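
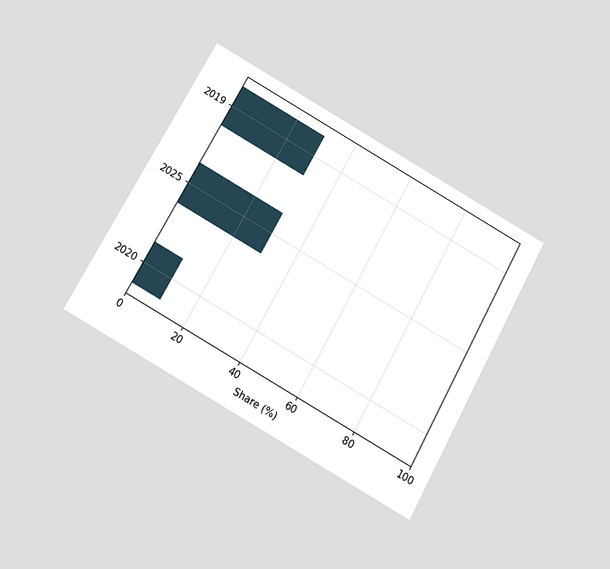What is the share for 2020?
10%

The chart is tilted about 29° clockwise and viewed at a slight angle. Reading along the chart's x-axis, the 2020 bar reaches 10%.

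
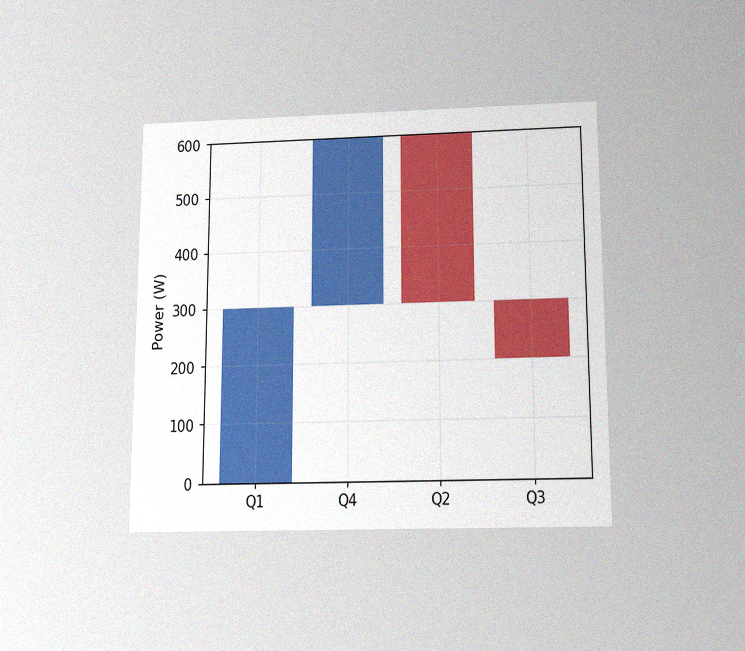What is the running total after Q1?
300W

The chart is viewed slightly from below, with some photo noise. After Q1 the running total reaches 300W.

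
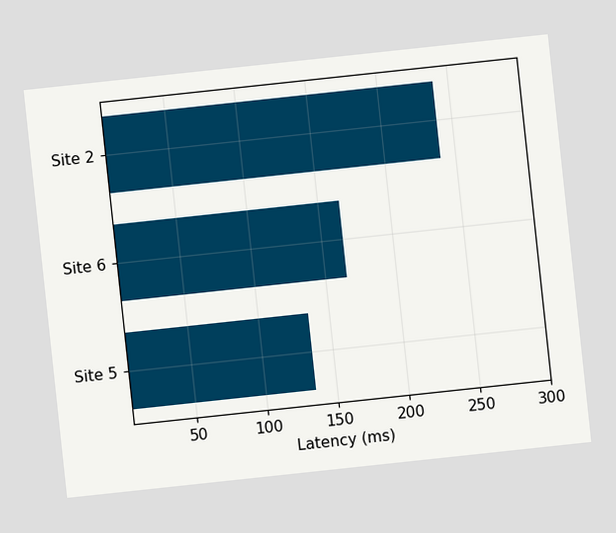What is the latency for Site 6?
The chart is tilted about 6° counter-clockwise. Reading along the chart's x-axis, the Site 6 bar reaches 165ms.

165ms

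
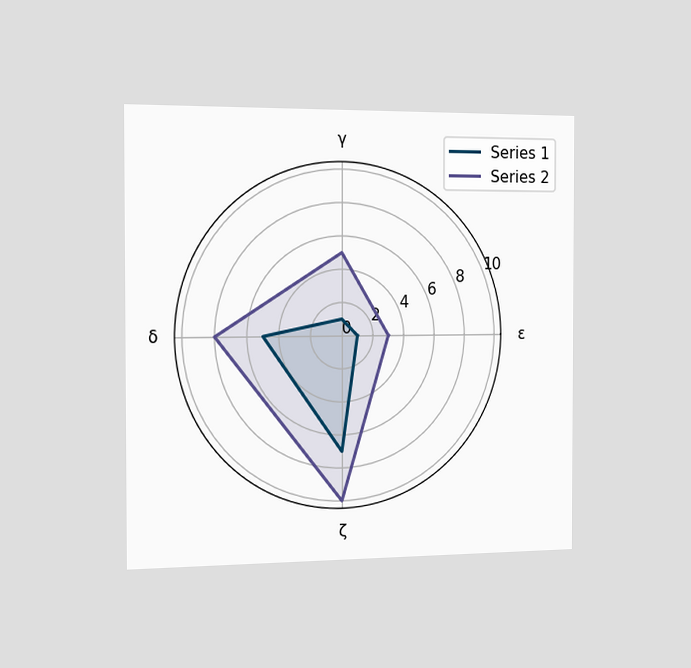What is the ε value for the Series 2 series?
3

The chart is viewed slightly from the left. On the ε axis, Series 2 reaches 3.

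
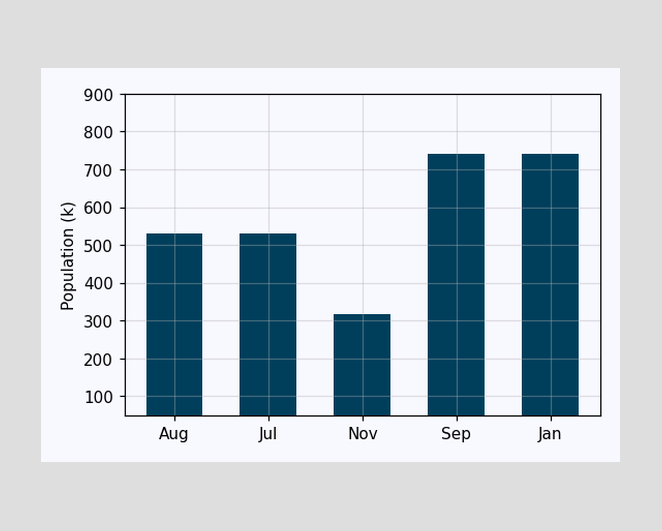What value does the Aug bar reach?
530k

Reading along the chart's y-axis, the Aug bar reaches 530k.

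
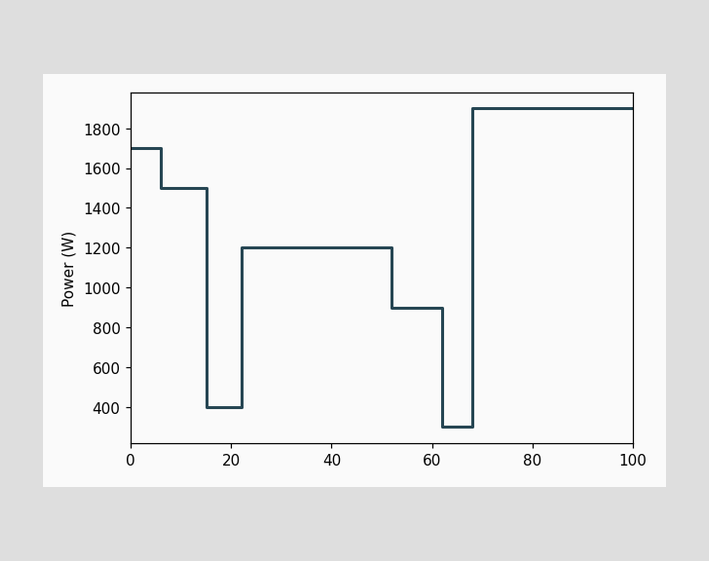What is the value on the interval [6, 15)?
1500W

On [6, 15) the step sits at 1500W.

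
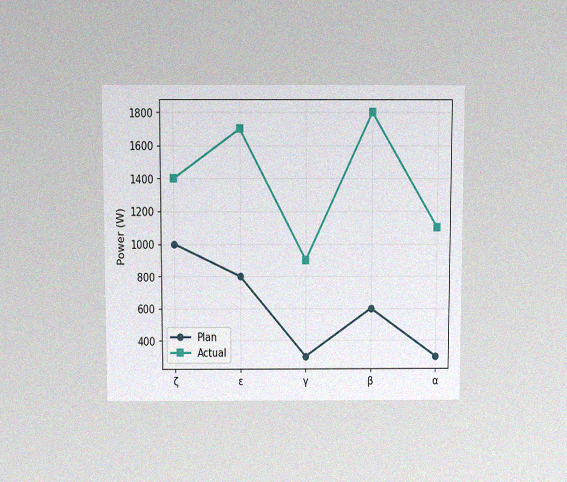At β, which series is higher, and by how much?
Actual, by 1200W

The chart is viewed slightly from above, with some photo noise. At β, Actual sits above the other line by 1200W.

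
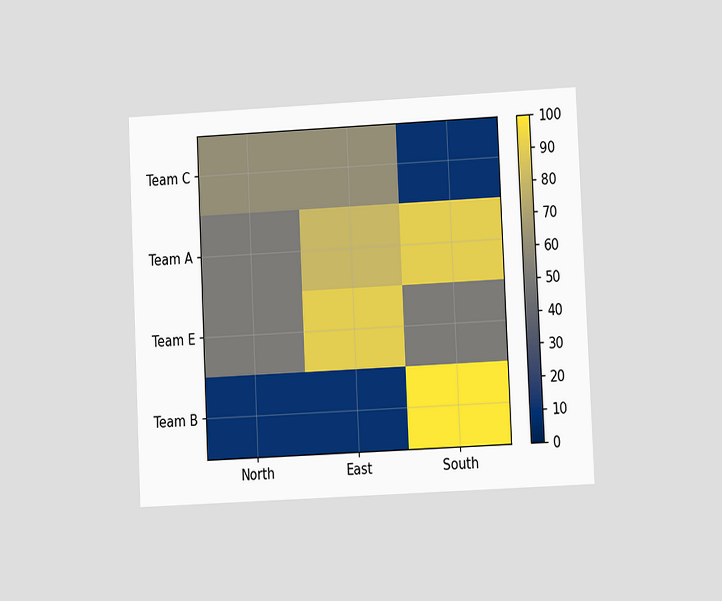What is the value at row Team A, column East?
The chart is tilted about 3° counter-clockwise and viewed at a slight angle. Matching cell (Team A, East) against the colorbar gives 80.

80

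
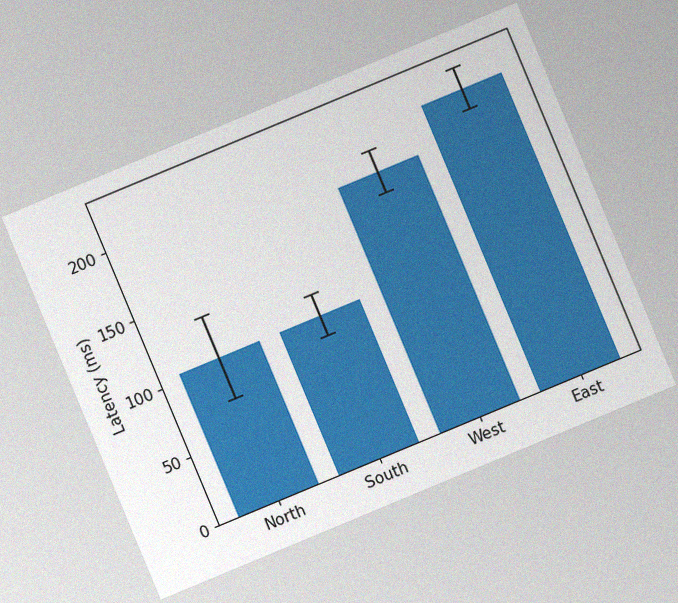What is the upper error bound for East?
The chart is tilted about 23° counter-clockwise, with some photo noise. The East bar's upper whisker reaches 225ms.

225ms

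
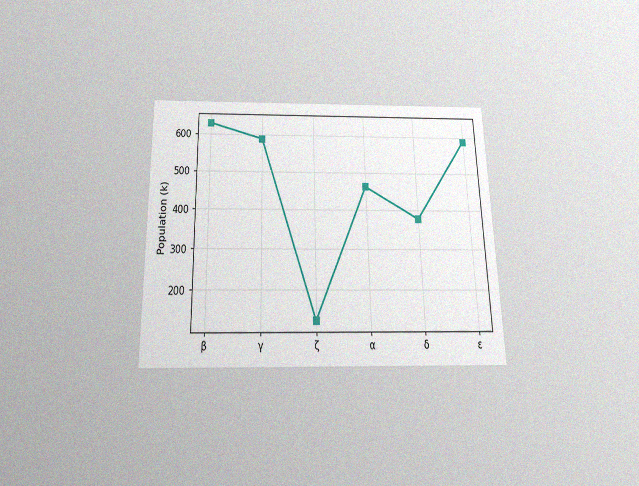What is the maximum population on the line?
630k

The chart is viewed slightly from below, with some photo noise. The highest point is at β, and reading across to the y-axis gives 630k.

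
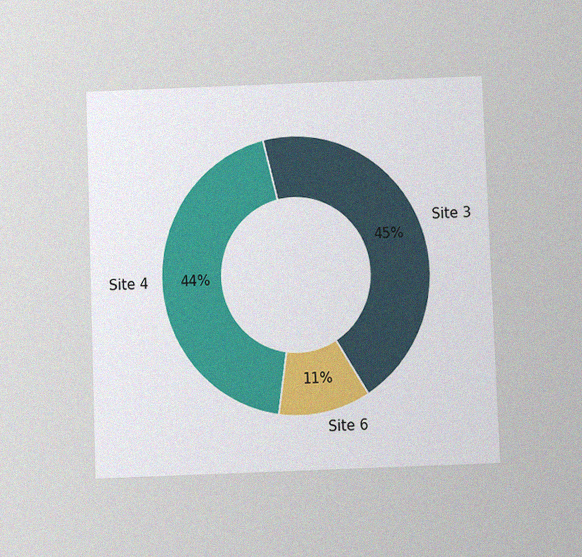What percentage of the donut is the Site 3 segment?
The chart is tilted about 2° counter-clockwise and viewed slightly from below, with some photo noise. The Site 3 segment takes up 45% of the ring.

45%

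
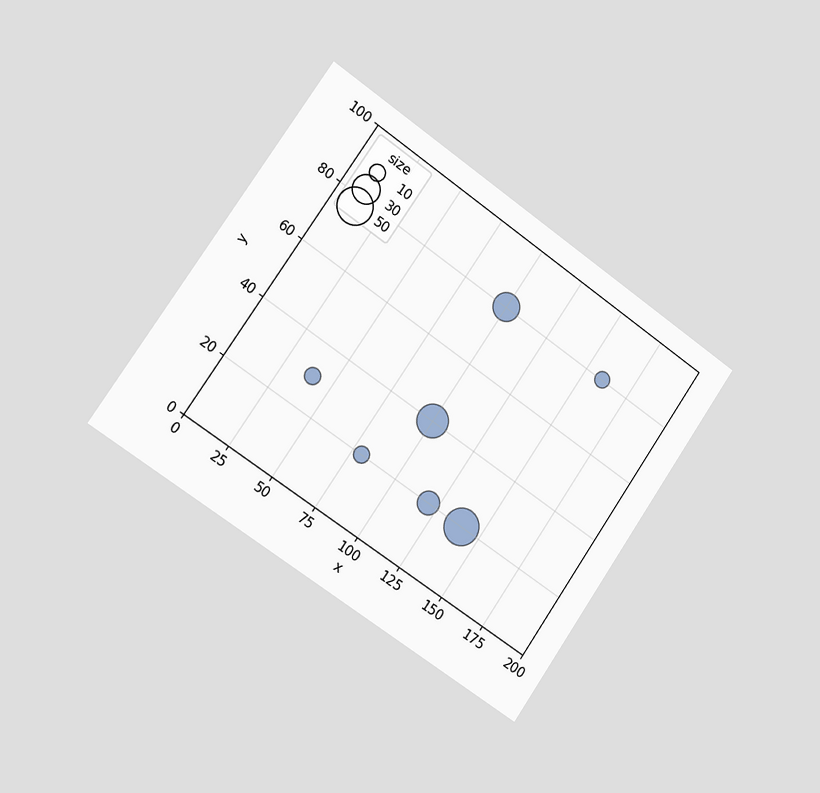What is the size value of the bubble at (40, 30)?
10

The chart is tilted about 35° clockwise and viewed slightly from the left. Matching the bubble at (40, 30) against the size legend gives 10.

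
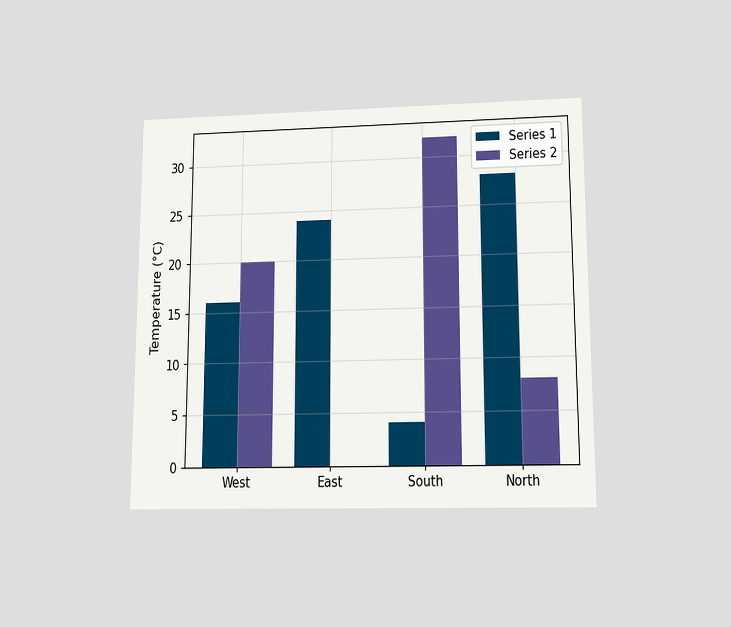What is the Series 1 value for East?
24°C

The chart is viewed slightly from below. The Series 1 bar at East reaches 24°C on the y-axis.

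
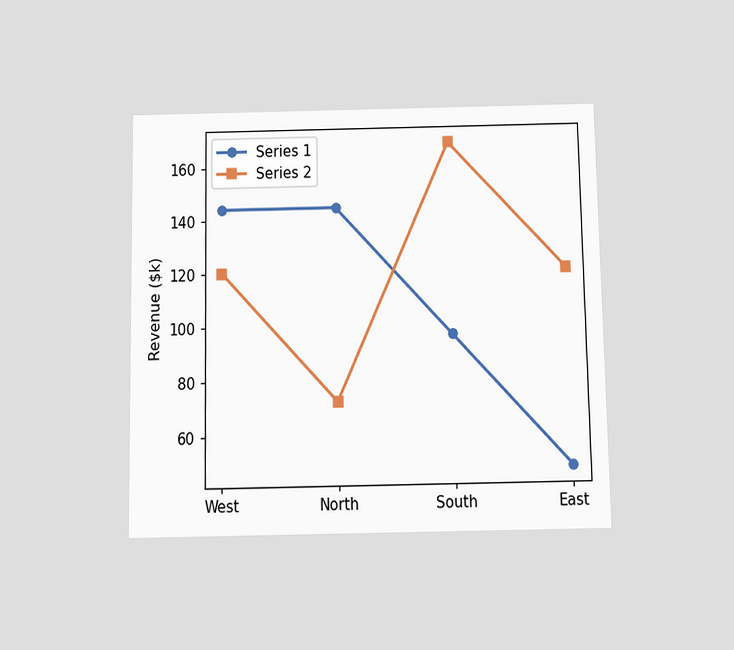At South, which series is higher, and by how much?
The chart is viewed slightly from below. At South, Series 2 sits above the other line by $72k.

Series 2, by $72k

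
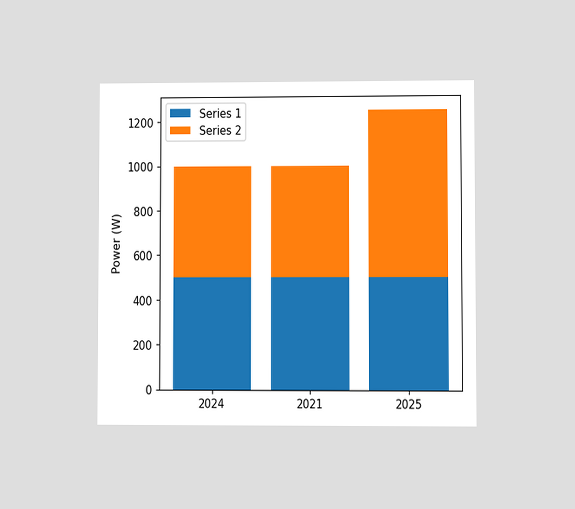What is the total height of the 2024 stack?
The chart is viewed at a slight angle. The 2024 stack's top reaches 1000W on the y-axis.

1000W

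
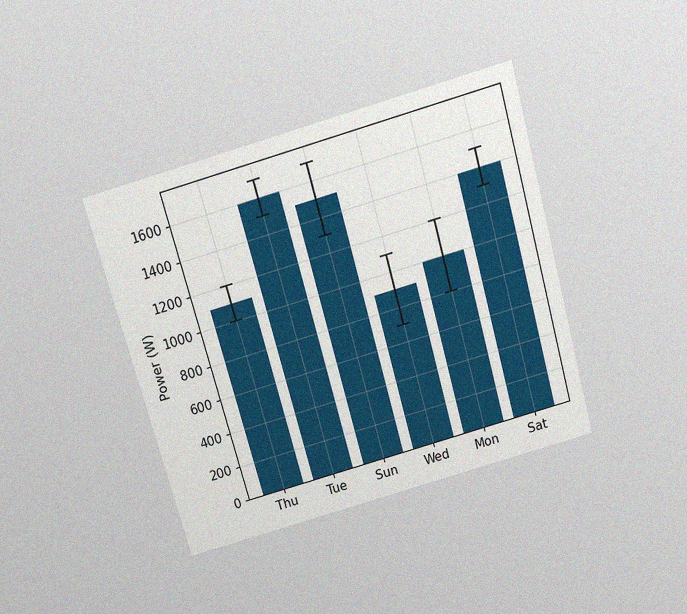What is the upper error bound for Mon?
1200W

The chart is tilted about 16° counter-clockwise and viewed slightly from above, with some photo noise. The Mon bar's upper whisker reaches 1200W.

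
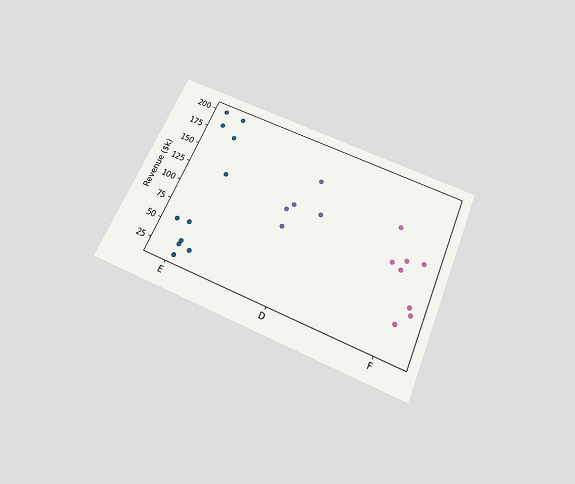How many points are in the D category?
5

The chart is tilted about 24° clockwise and viewed slightly from below. Counting the markers in the D column gives 5.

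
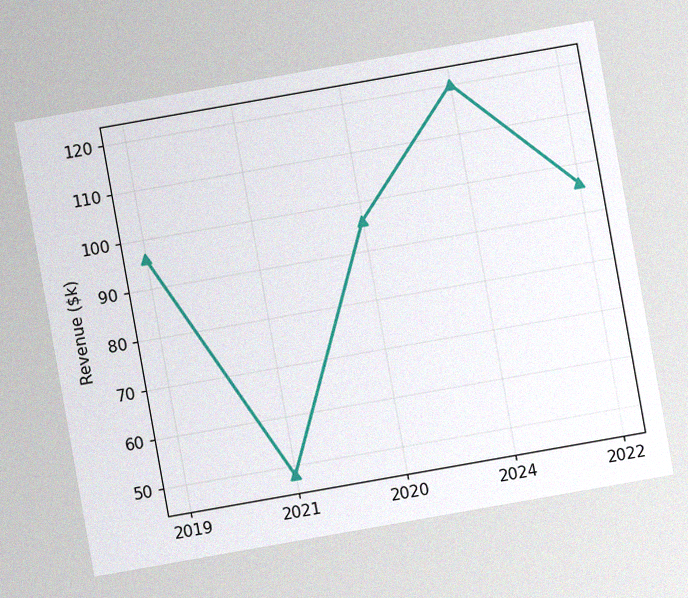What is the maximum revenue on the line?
The chart is tilted about 10° counter-clockwise, with some photo noise. The highest point is at 2024, and reading across to the y-axis gives $120k.

$120k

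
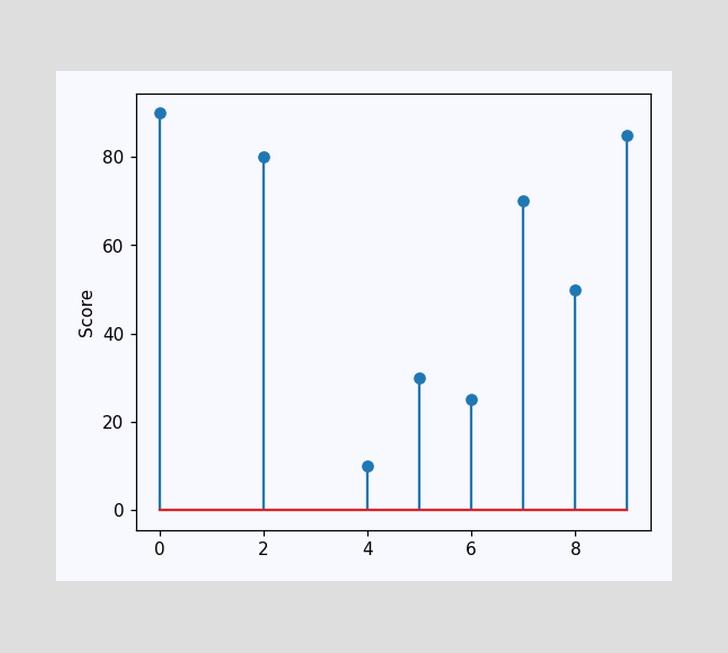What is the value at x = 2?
The stem at x=2 reaches 80.

80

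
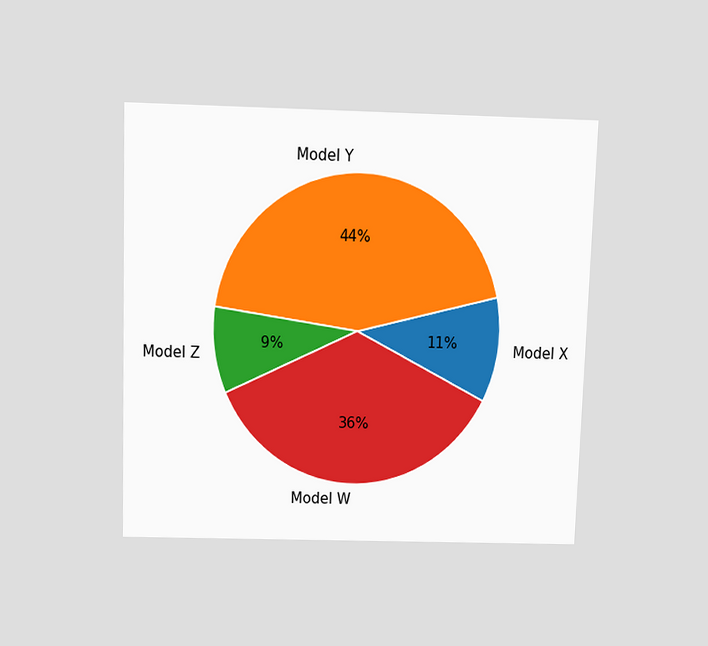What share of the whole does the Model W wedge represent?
36%

The chart is viewed slightly from above. The Model W slice takes up 36% of the pie.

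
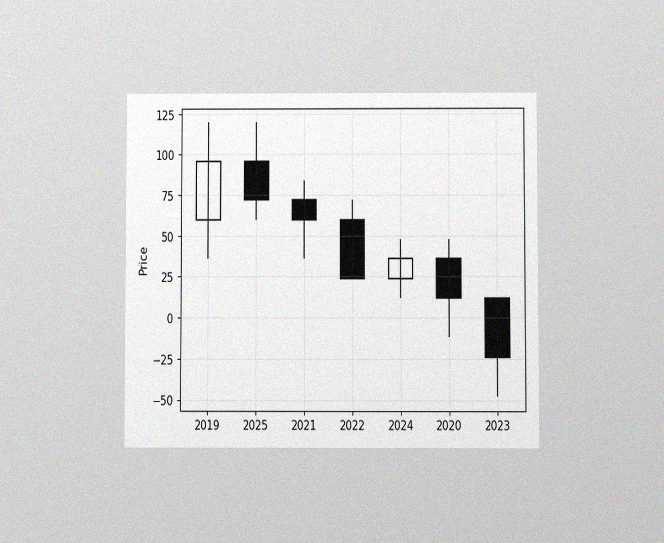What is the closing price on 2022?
The chart is viewed at a slight angle, with some photo noise. The 2022 candle closes at 24.

24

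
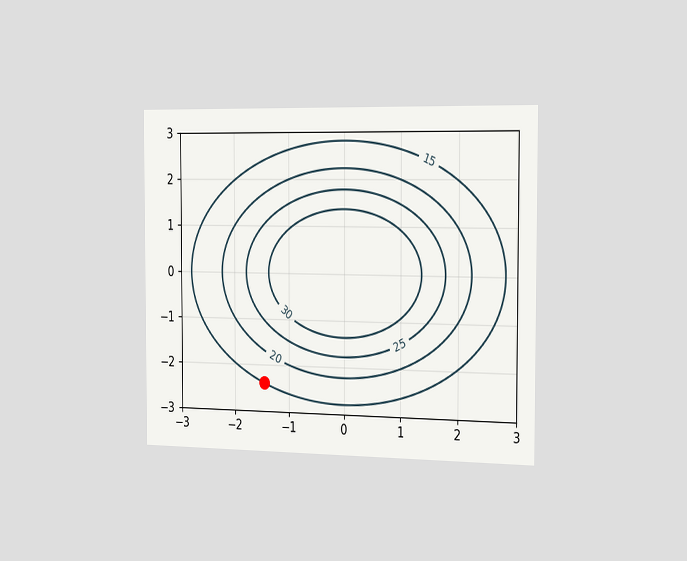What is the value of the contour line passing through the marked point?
15

The chart is viewed slightly from the right. The marked point sits on the contour labelled 15.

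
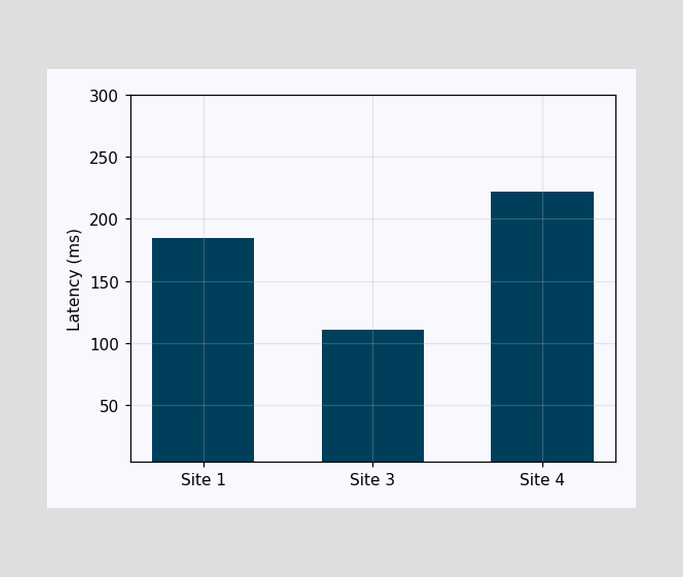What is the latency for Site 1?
185ms

Reading along the chart's y-axis, the Site 1 bar reaches 185ms.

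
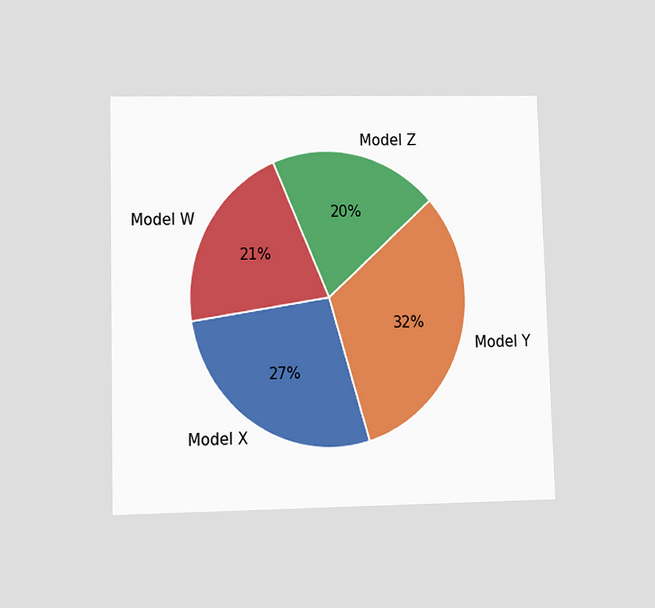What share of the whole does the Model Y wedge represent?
The chart is viewed at a slight angle. The Model Y slice takes up 32% of the pie.

32%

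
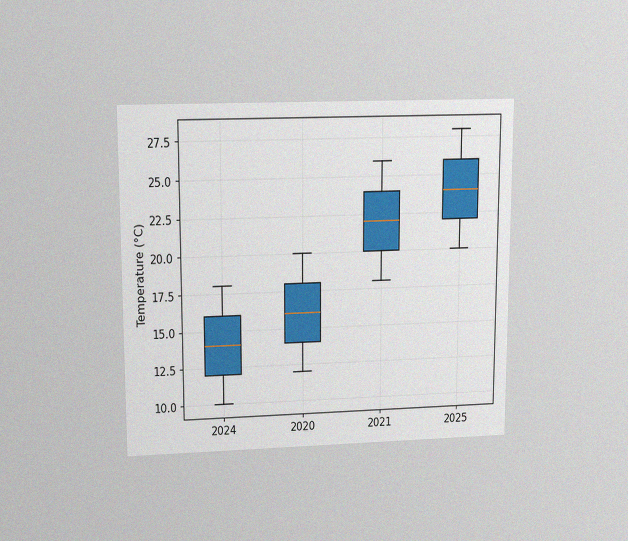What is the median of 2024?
14°C

The chart is viewed slightly from above, with some photo noise. The median line in the 2024 box sits at 14°C.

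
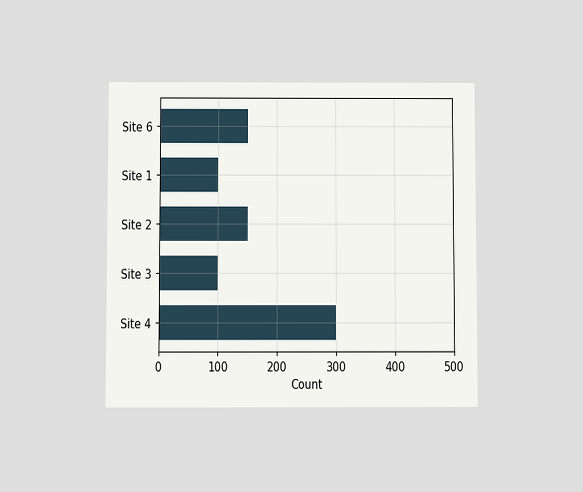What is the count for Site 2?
150

The chart is viewed at a slight angle. Reading along the chart's x-axis, the Site 2 bar reaches 150.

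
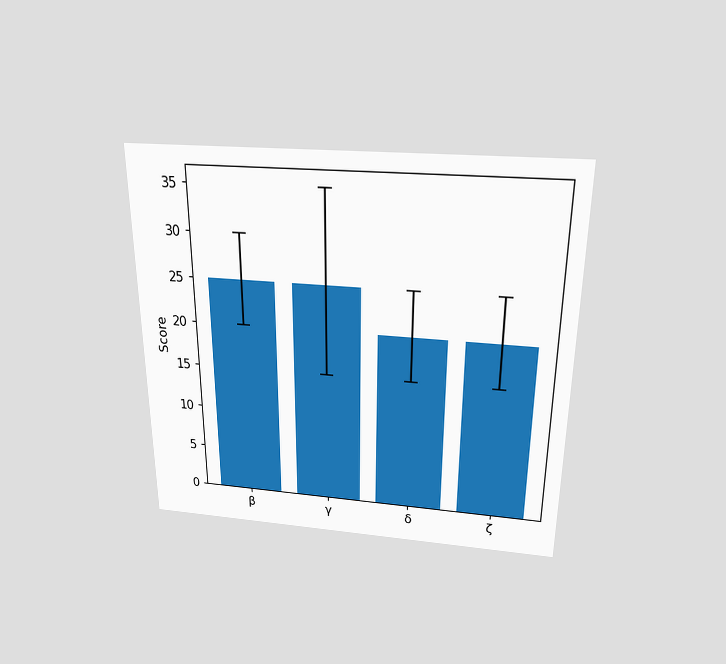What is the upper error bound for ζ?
25

The chart is viewed slightly from above. The ζ bar's upper whisker reaches 25.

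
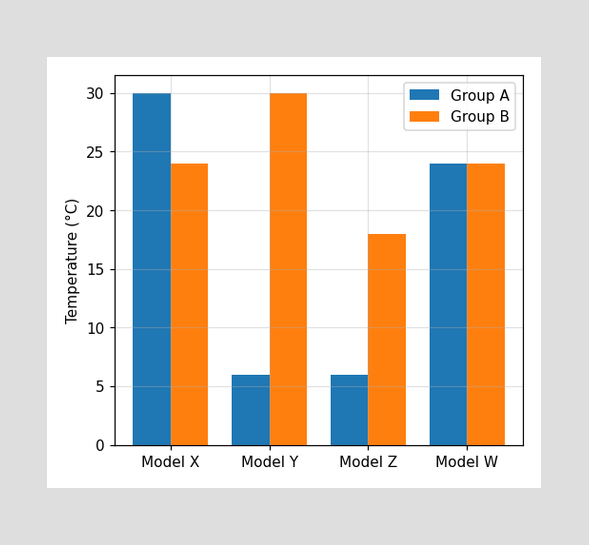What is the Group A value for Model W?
The Group A bar at Model W reaches 24°C on the y-axis.

24°C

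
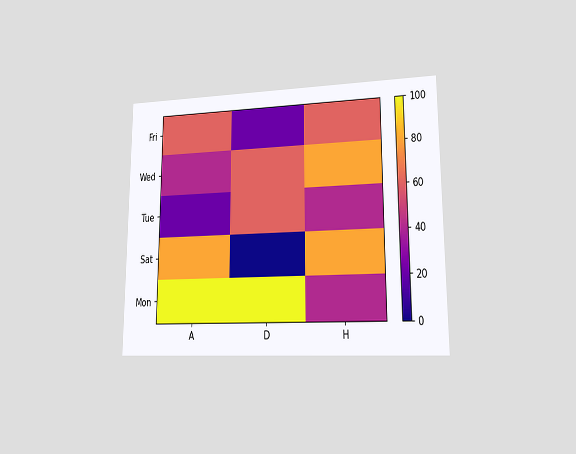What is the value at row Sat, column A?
80

The chart is viewed at a slight angle. Matching cell (Sat, A) against the colorbar gives 80.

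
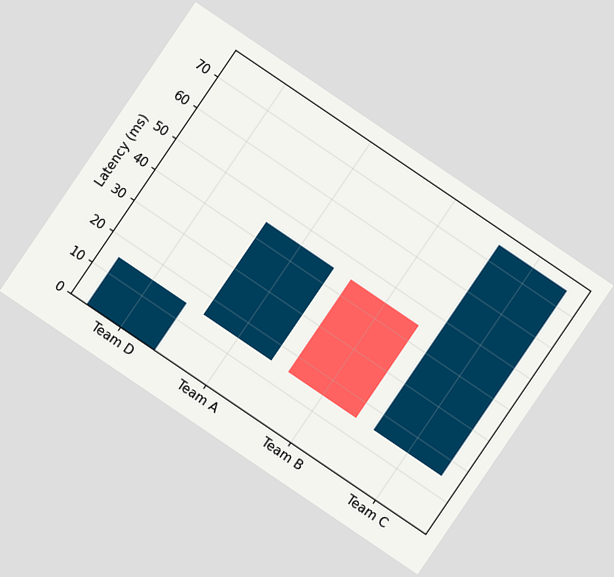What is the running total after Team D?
The chart is tilted about 34° clockwise. After Team D the running total reaches 15ms.

15ms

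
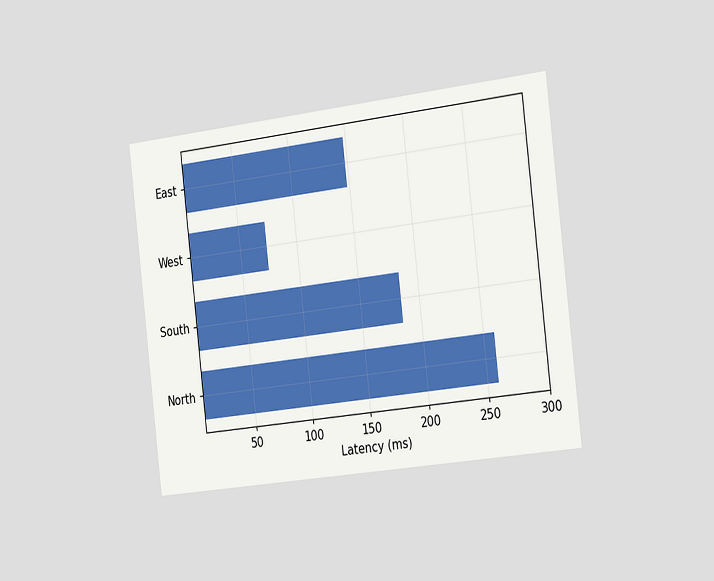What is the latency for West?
74ms

The chart is tilted about 7° counter-clockwise and viewed slightly from the right. Reading along the chart's x-axis, the West bar reaches 74ms.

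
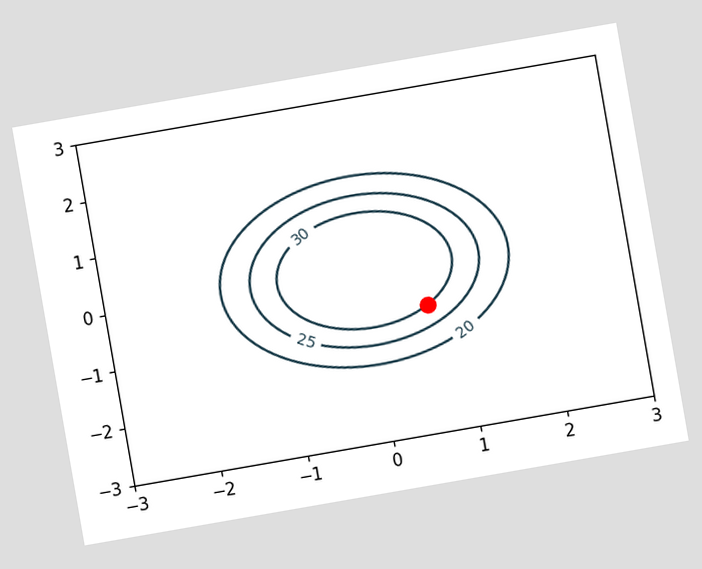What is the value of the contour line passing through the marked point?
The chart is tilted about 10° counter-clockwise. The marked point sits on the contour labelled 30.

30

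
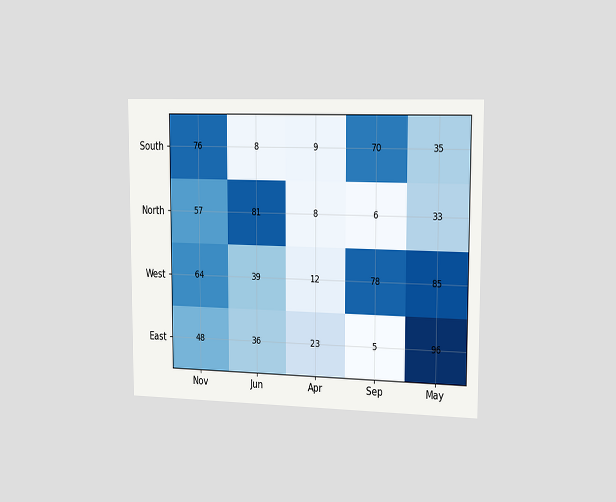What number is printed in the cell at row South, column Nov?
76

The chart is viewed slightly from the right. The (South, Nov) cell reads 76.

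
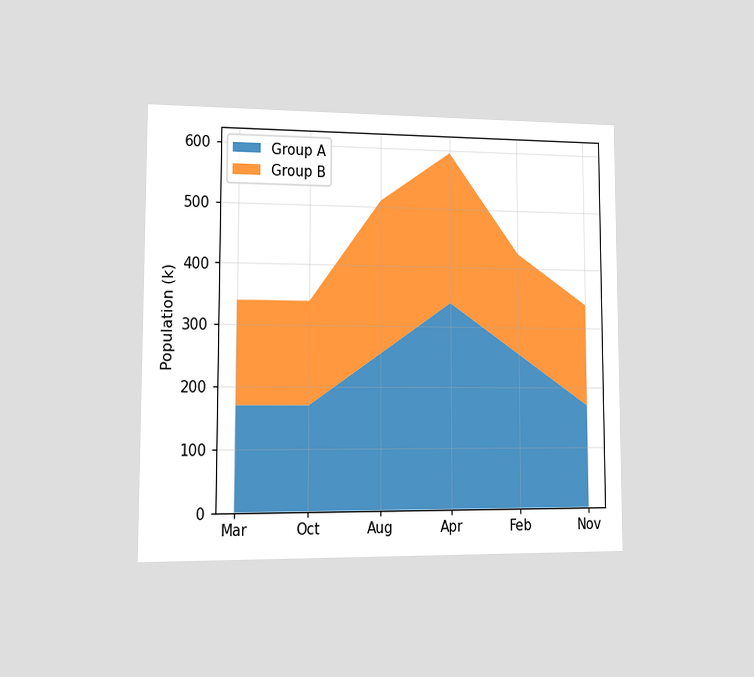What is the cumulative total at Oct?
340k

The chart is viewed at a slight angle. The stacked total at Oct reaches 340k.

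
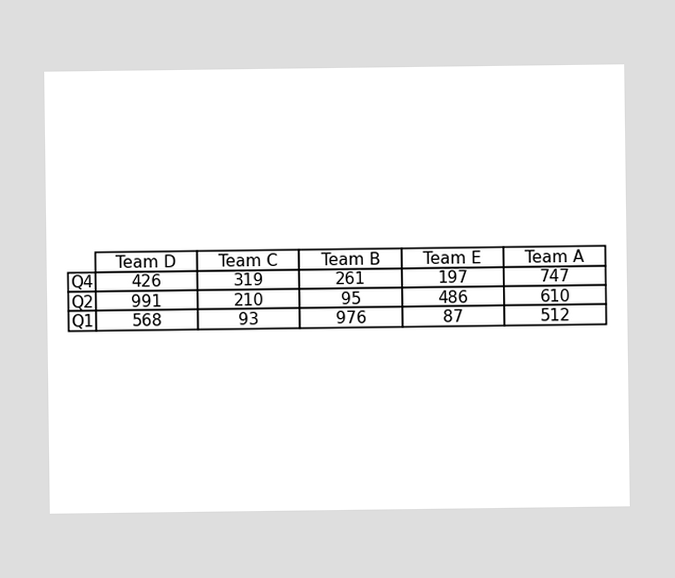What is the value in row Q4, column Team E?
197

The (Q4, Team E) cell reads 197.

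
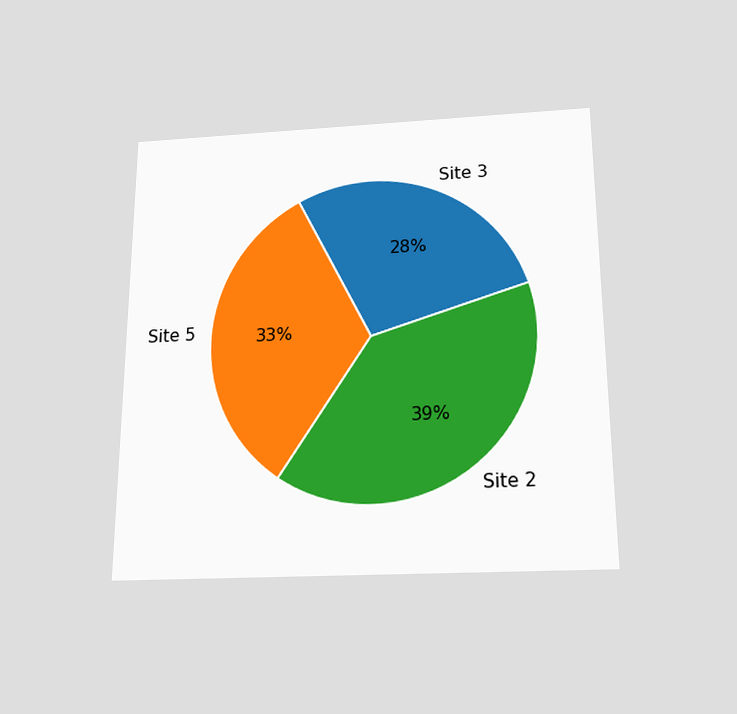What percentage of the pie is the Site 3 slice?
The chart is viewed slightly from below. The Site 3 slice takes up 28% of the pie.

28%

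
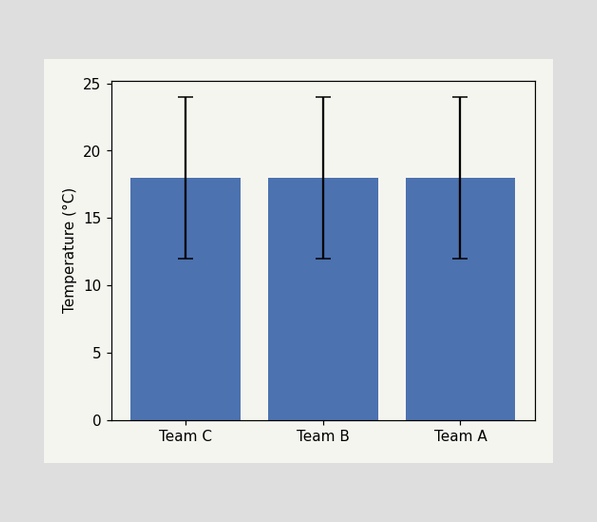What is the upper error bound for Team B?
24°C

The Team B bar's upper whisker reaches 24°C.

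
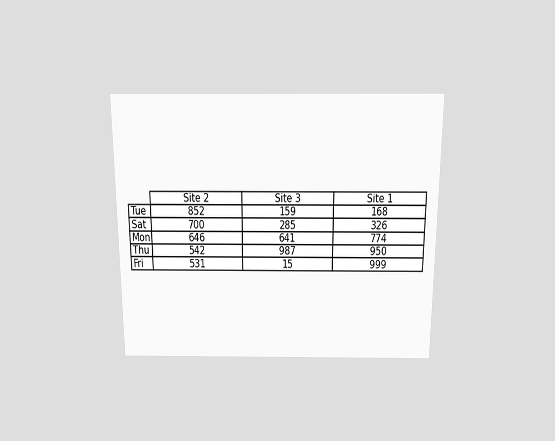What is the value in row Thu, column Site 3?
The chart is viewed slightly from above. The (Thu, Site 3) cell reads 987.

987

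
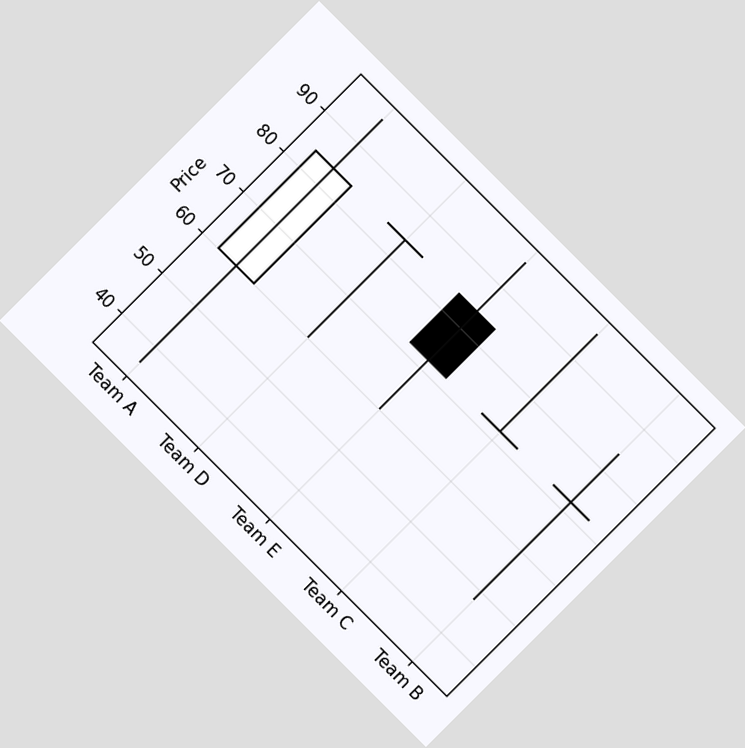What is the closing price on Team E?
The chart is tilted about 45° clockwise. The Team E candle closes at 72.

72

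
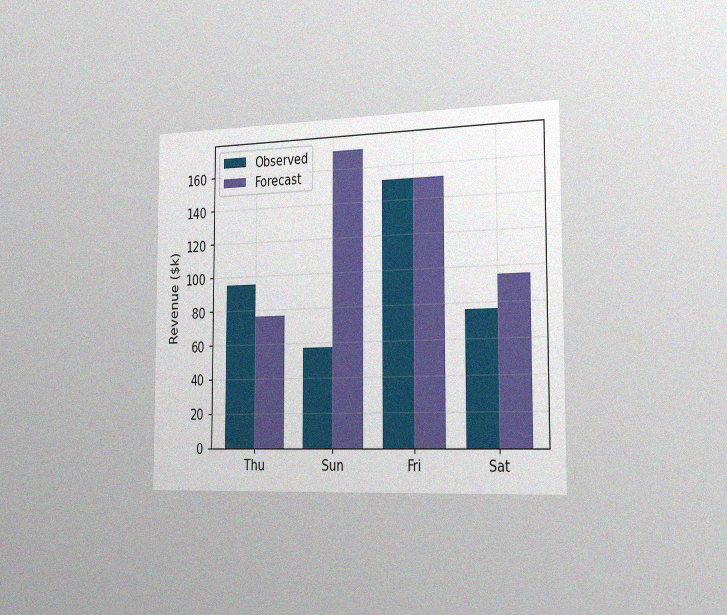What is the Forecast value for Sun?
The chart is viewed slightly from the right, with some photo noise. The Forecast bar at Sun reaches $171k on the y-axis.

$171k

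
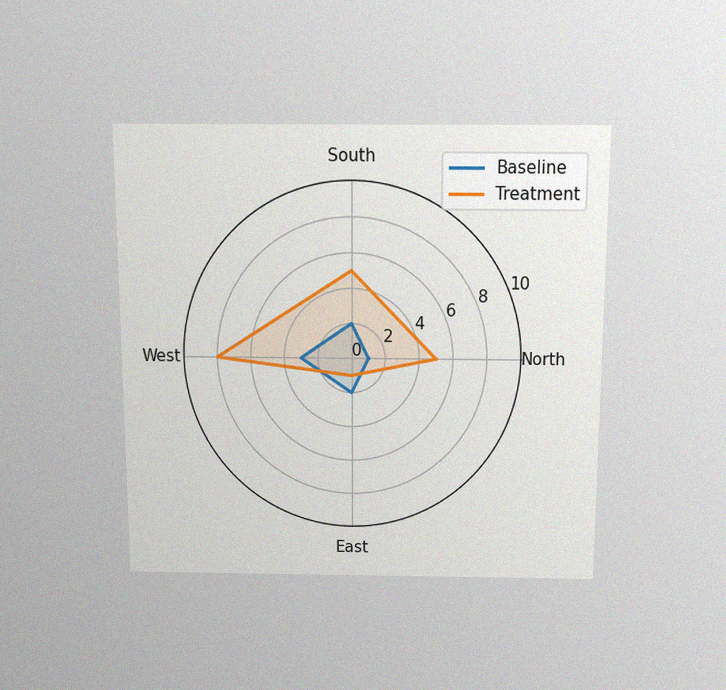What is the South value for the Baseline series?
2

The chart is viewed slightly from above, with some photo noise. On the South axis, Baseline reaches 2.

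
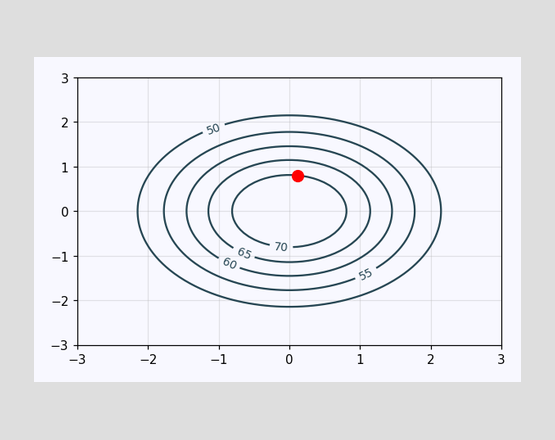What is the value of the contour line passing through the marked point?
The marked point sits on the contour labelled 70.

70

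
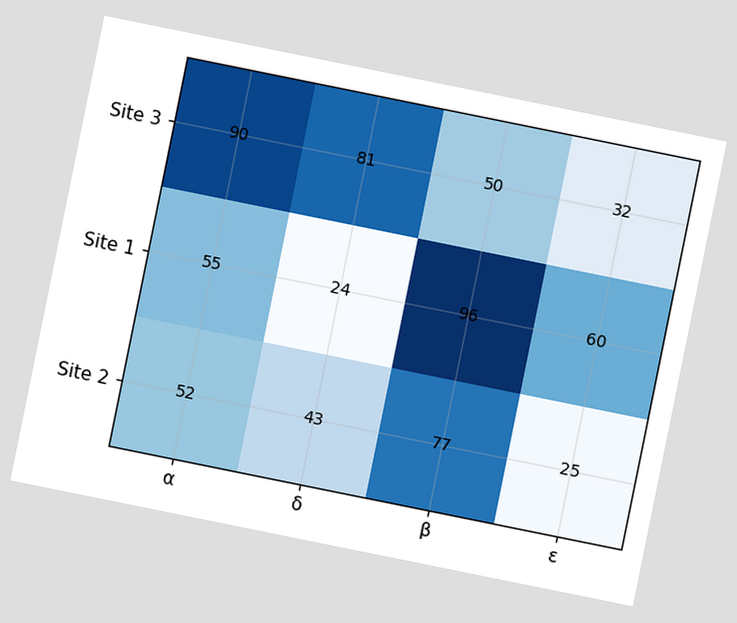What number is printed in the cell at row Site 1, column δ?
The chart is tilted about 11° clockwise. The (Site 1, δ) cell reads 24.

24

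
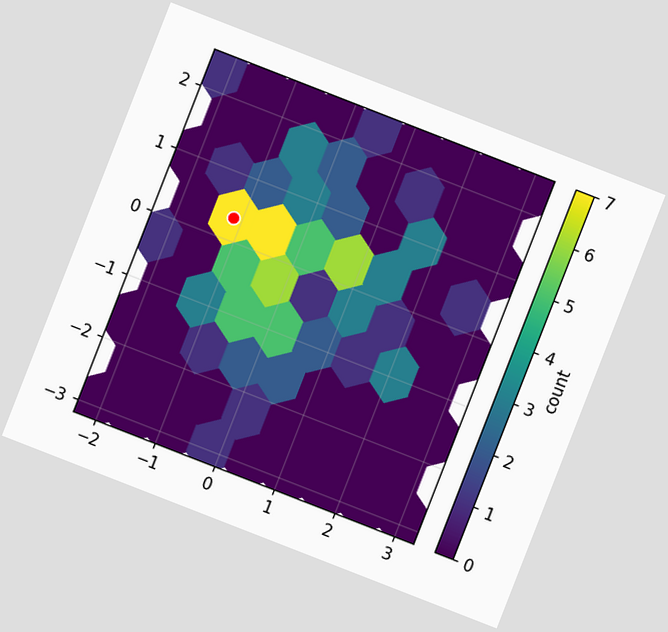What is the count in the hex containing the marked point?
7

The chart is tilted about 21° clockwise. The marked hex reads 7 on the colorbar.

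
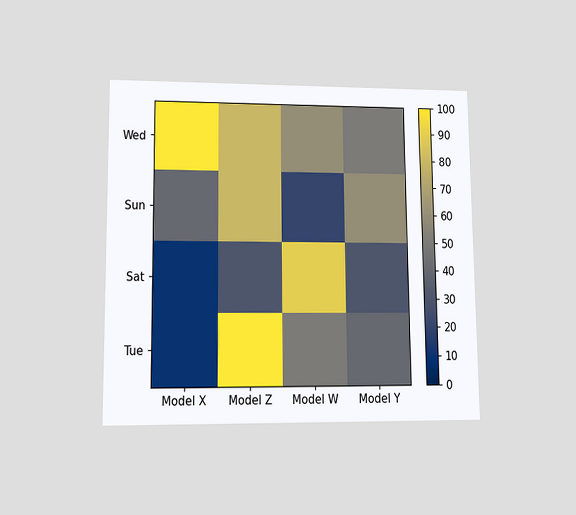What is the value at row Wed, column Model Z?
The chart is viewed at a slight angle. Matching cell (Wed, Model Z) against the colorbar gives 80.

80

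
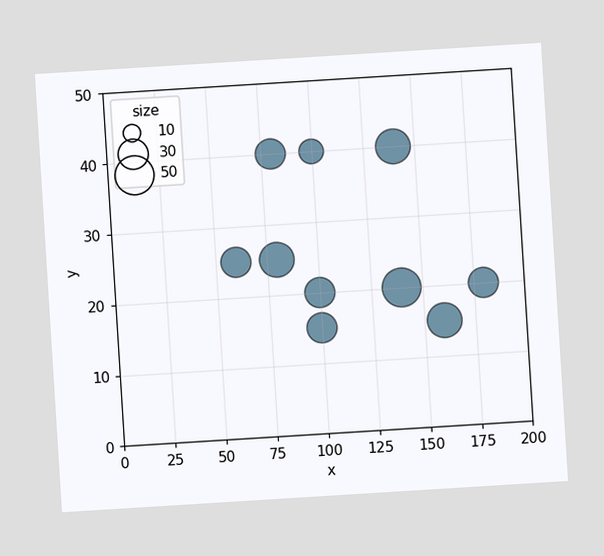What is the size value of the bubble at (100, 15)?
The chart is tilted about 4° counter-clockwise. Matching the bubble at (100, 15) against the size legend gives 30.

30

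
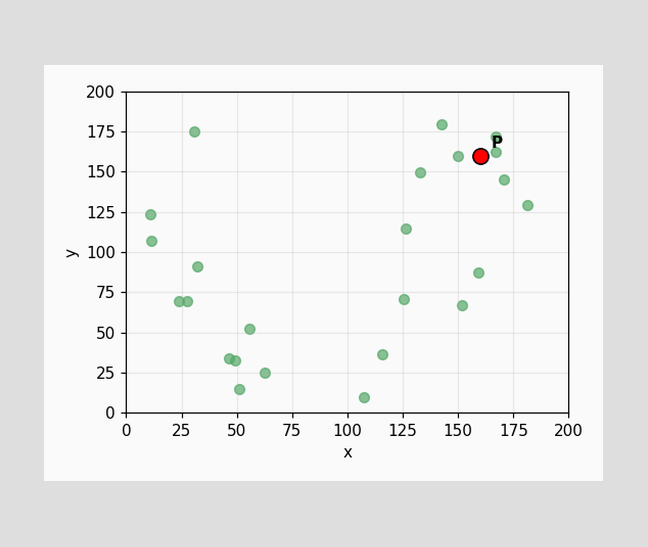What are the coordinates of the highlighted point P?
(160, 160)

Following the gridlines from P to each axis, P sits at (160, 160).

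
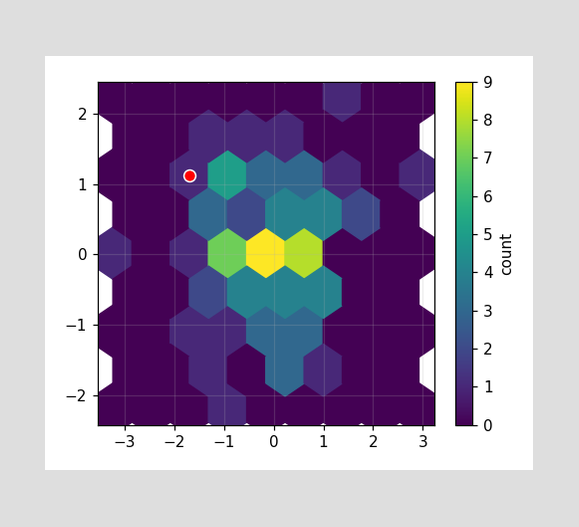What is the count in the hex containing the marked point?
The marked hex reads 1 on the colorbar.

1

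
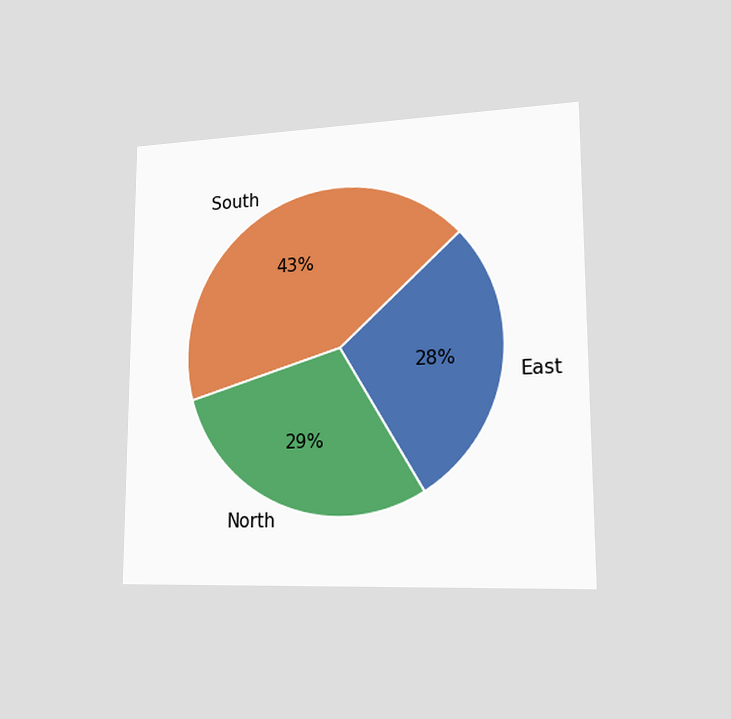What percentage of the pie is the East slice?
The chart is viewed slightly from the right. The East slice takes up 28% of the pie.

28%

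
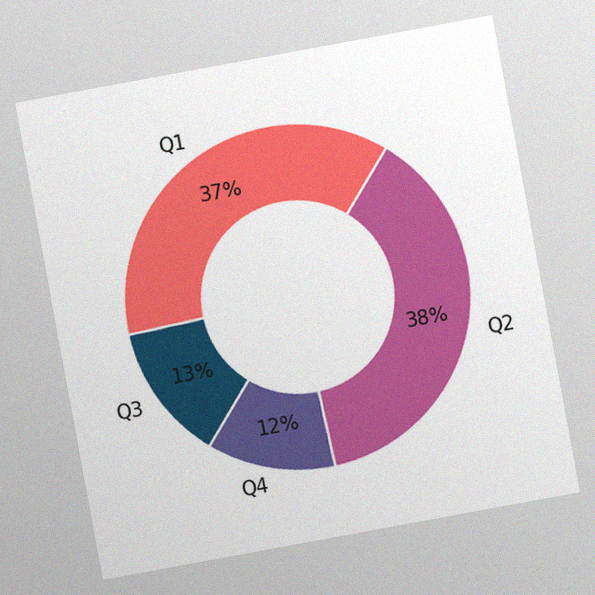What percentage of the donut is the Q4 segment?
The chart is tilted about 10° counter-clockwise, with some photo noise. The Q4 segment takes up 12% of the ring.

12%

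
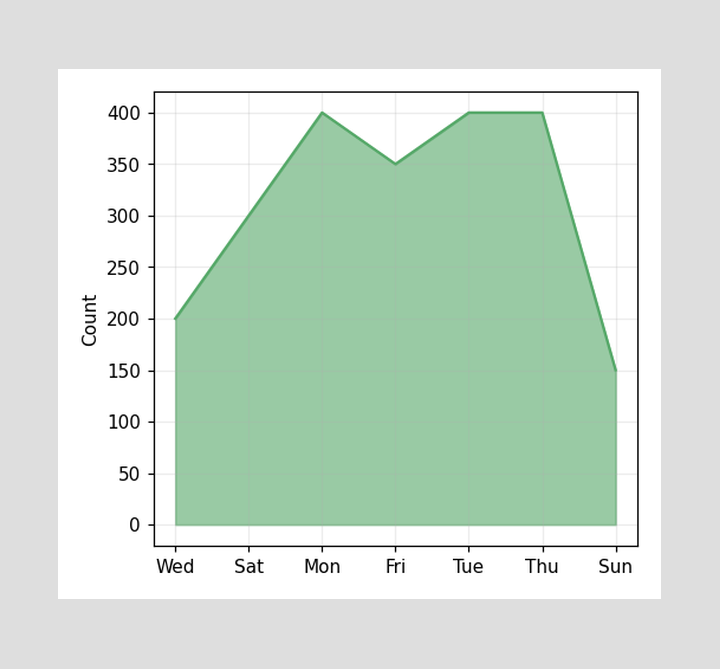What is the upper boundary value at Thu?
At Thu the upper boundary is at 400.

400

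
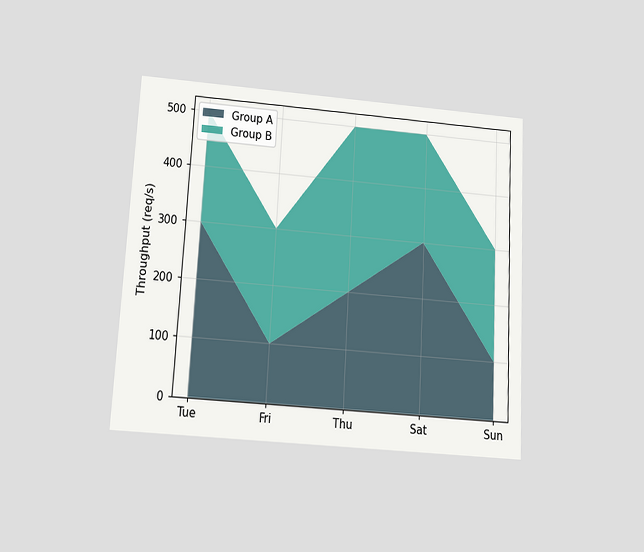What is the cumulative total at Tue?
500req/s

The chart is tilted about 3° clockwise and viewed slightly from below. The stacked total at Tue reaches 500req/s.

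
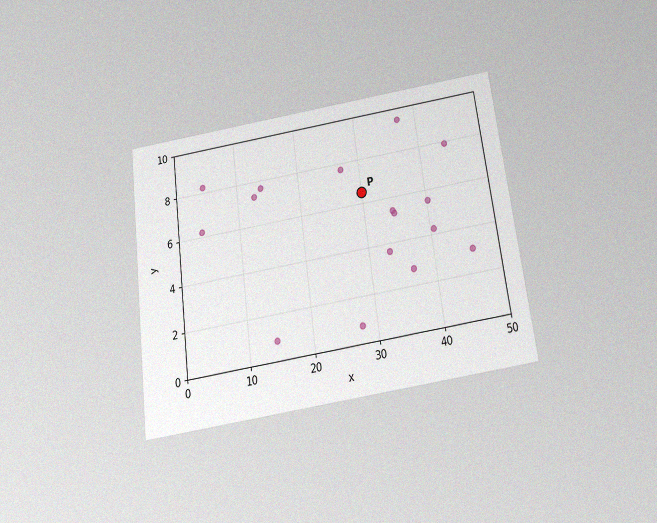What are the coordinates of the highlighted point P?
The chart is tilted about 7° counter-clockwise and viewed slightly from below, with some photo noise. Following the gridlines from P to each axis, P sits at (30, 6.5).

(30, 6.5)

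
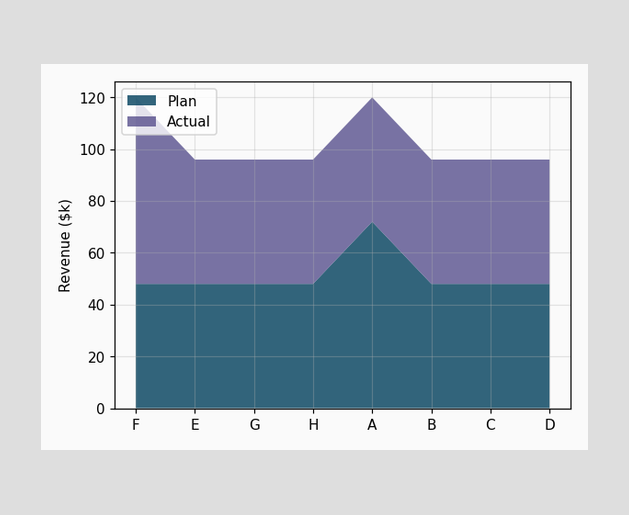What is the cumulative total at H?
$96k

The stacked total at H reaches $96k.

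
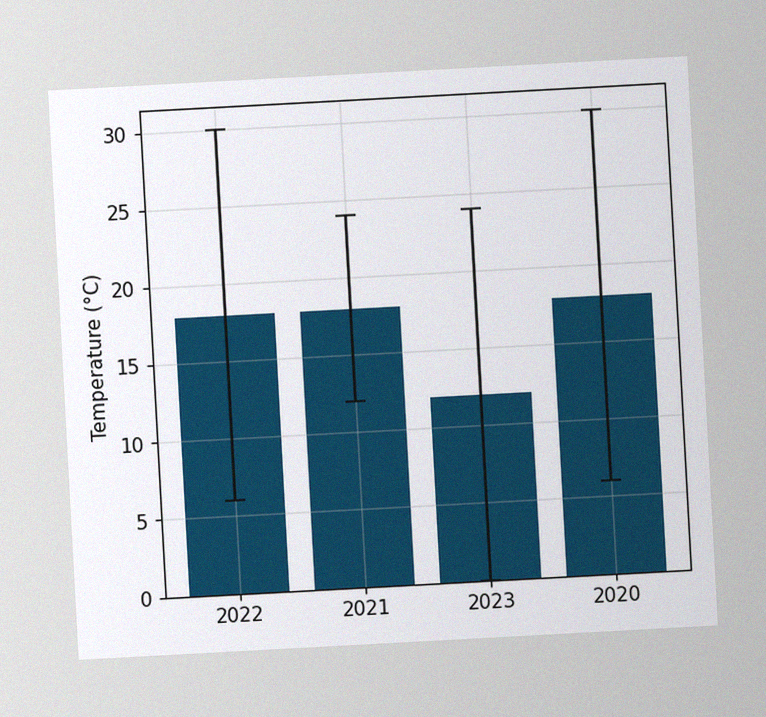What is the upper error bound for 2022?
30°C

The chart is tilted about 3° counter-clockwise, with some photo noise. The 2022 bar's upper whisker reaches 30°C.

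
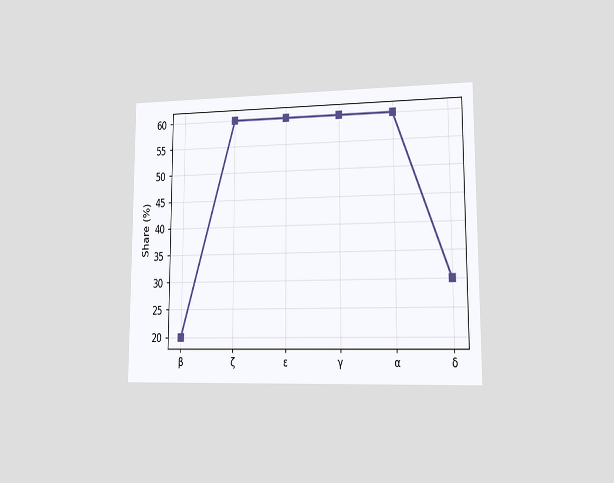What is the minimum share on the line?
The chart is viewed at a slight angle. The lowest point is at β, and reading across to the y-axis gives 20%.

20%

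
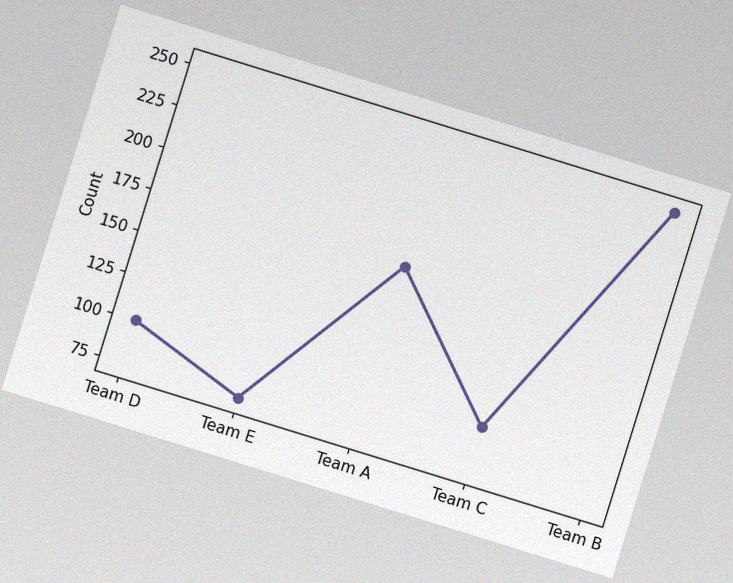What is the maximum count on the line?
250

The chart is tilted about 17° clockwise, with some photo noise. The highest point is at Team B, and reading across to the y-axis gives 250.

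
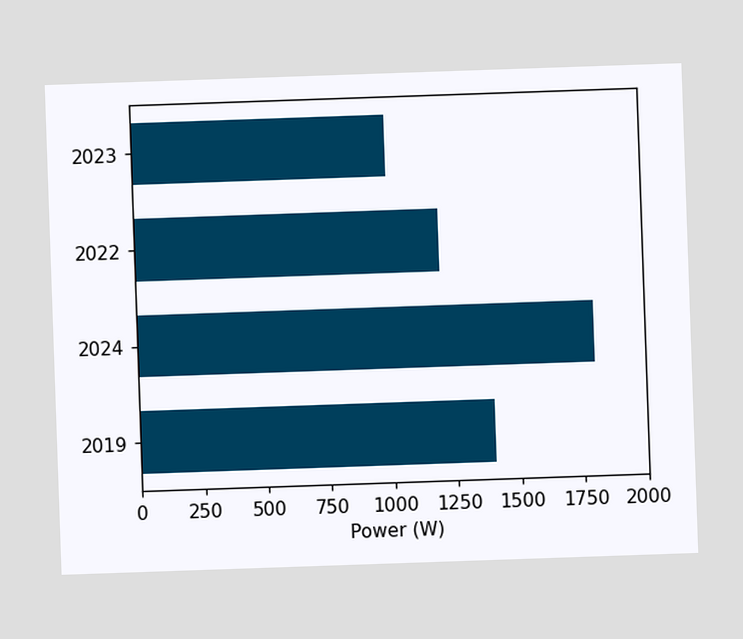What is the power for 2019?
1400W

Reading along the chart's x-axis, the 2019 bar reaches 1400W.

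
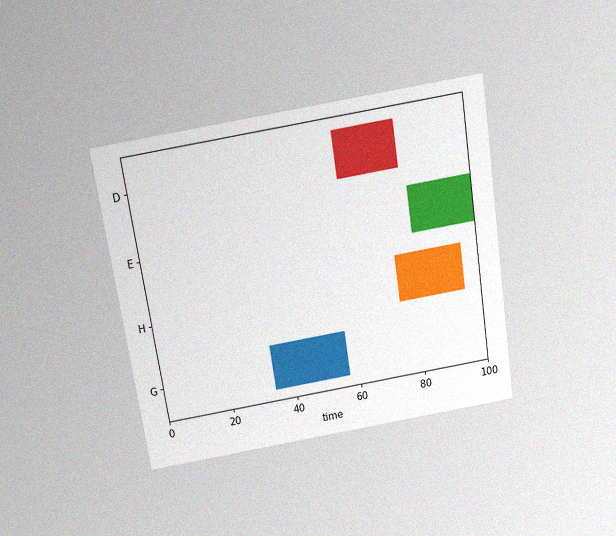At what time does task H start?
The chart is tilted about 9° counter-clockwise and viewed slightly from above, with some photo noise. The H bar begins at t=75.

75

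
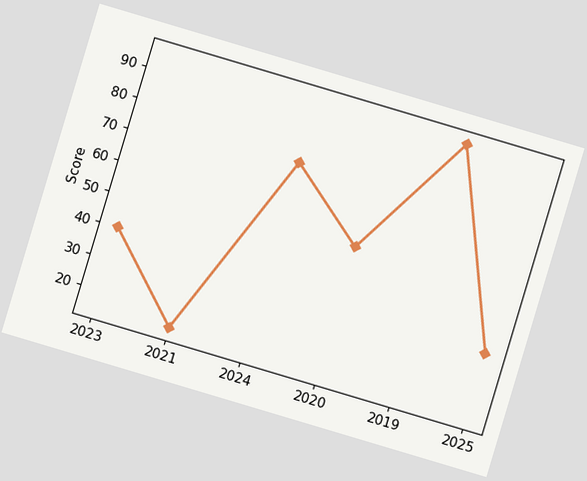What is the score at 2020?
The chart is tilted about 17° clockwise. At 2020, the line is at 55.

55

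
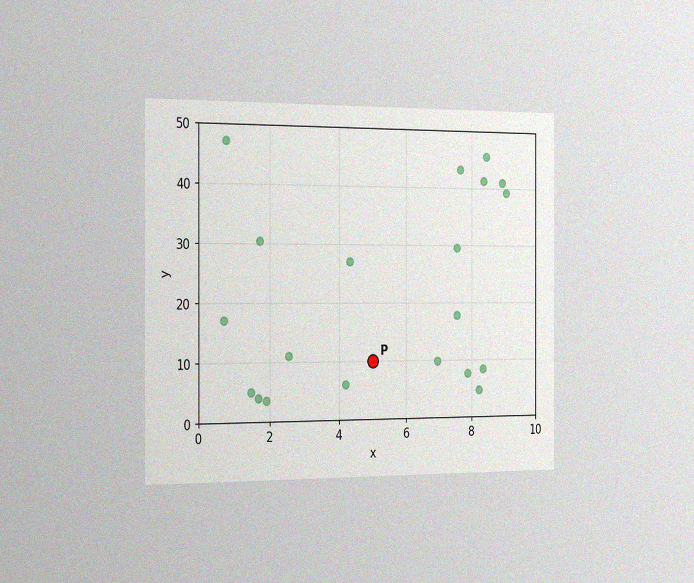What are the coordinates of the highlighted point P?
(5, 10)

The chart is viewed slightly from the left, with some photo noise. Following the gridlines from P to each axis, P sits at (5, 10).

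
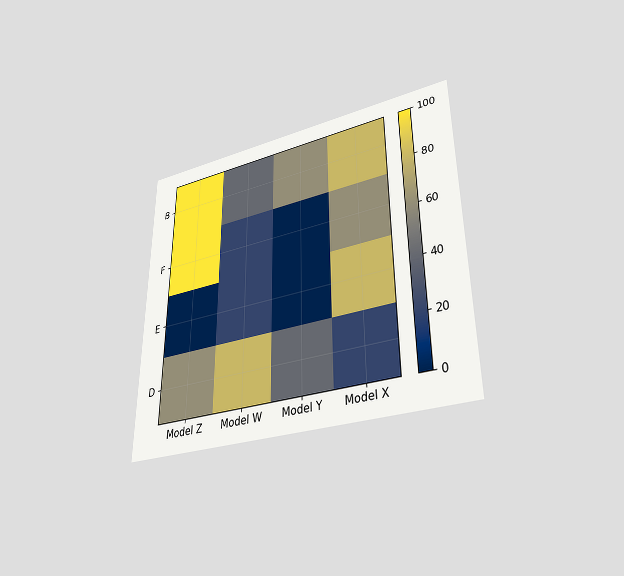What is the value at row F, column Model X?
The chart is viewed slightly from below. Matching cell (F, Model X) against the colorbar gives 60.

60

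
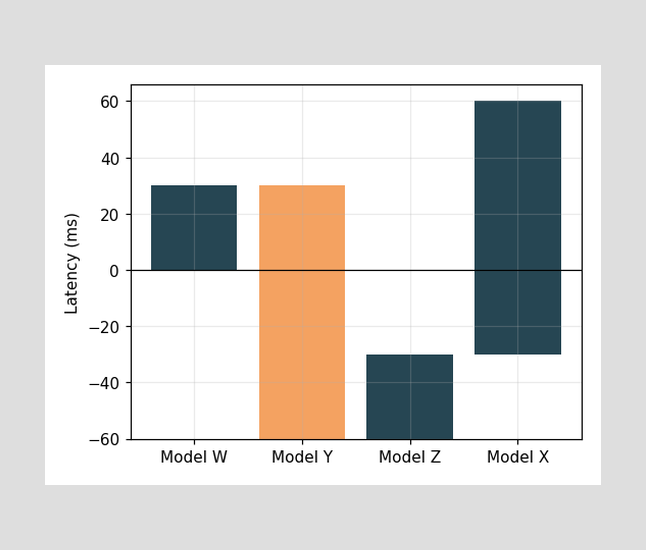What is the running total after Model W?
30ms

After Model W the running total reaches 30ms.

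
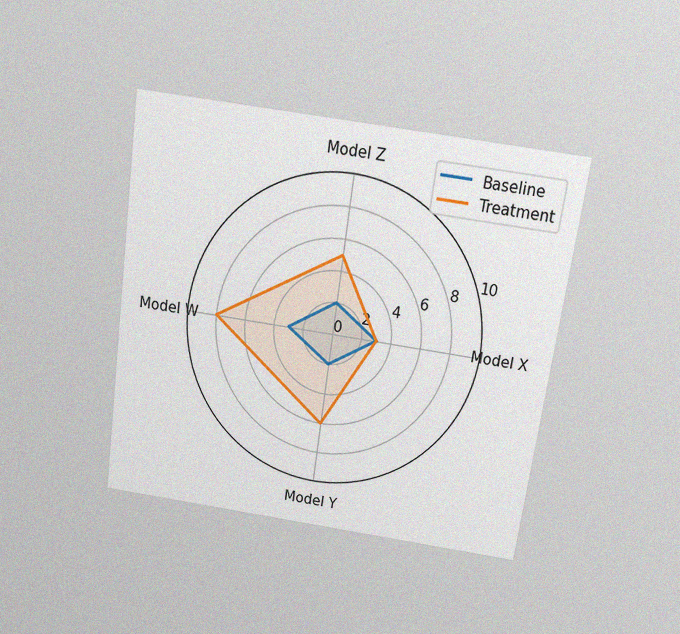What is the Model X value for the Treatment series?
The chart is tilted about 8° clockwise and viewed slightly from above, with some photo noise. On the Model X axis, Treatment reaches 3.

3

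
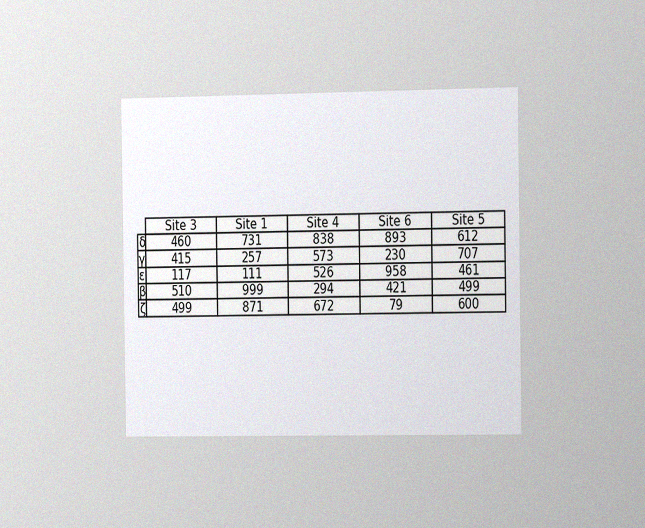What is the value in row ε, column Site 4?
The chart is viewed slightly from the right, with some photo noise. The (ε, Site 4) cell reads 526.

526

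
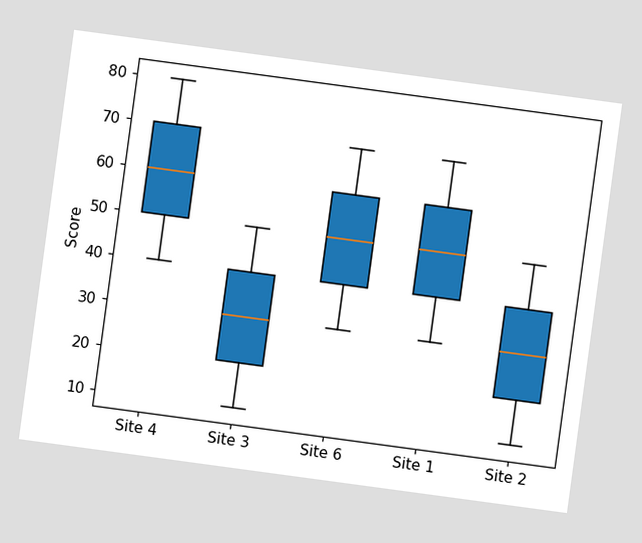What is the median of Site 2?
The chart is tilted about 8° clockwise. The median line in the Site 2 box sits at 30.

30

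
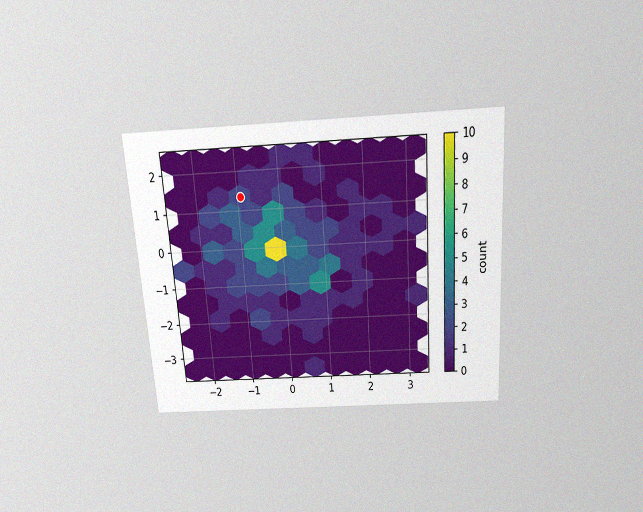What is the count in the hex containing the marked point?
The chart is tilted about 4° counter-clockwise and viewed slightly from above, with some photo noise. The marked hex reads 2 on the colorbar.

2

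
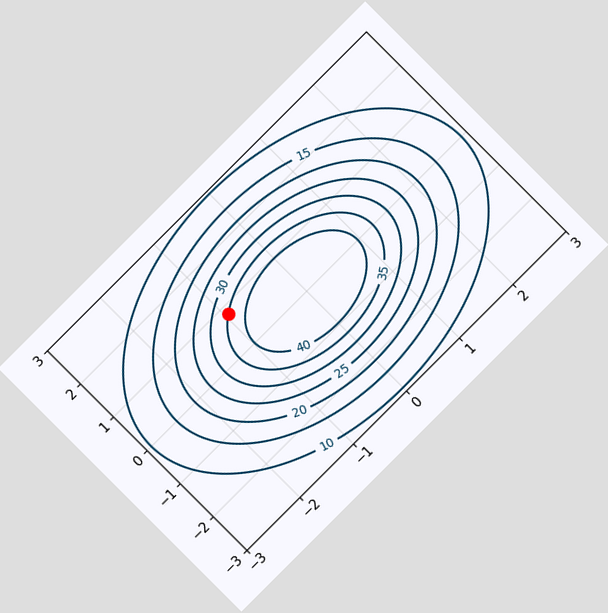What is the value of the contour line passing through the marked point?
The chart is tilted about 45° counter-clockwise. The marked point sits on the contour labelled 35.

35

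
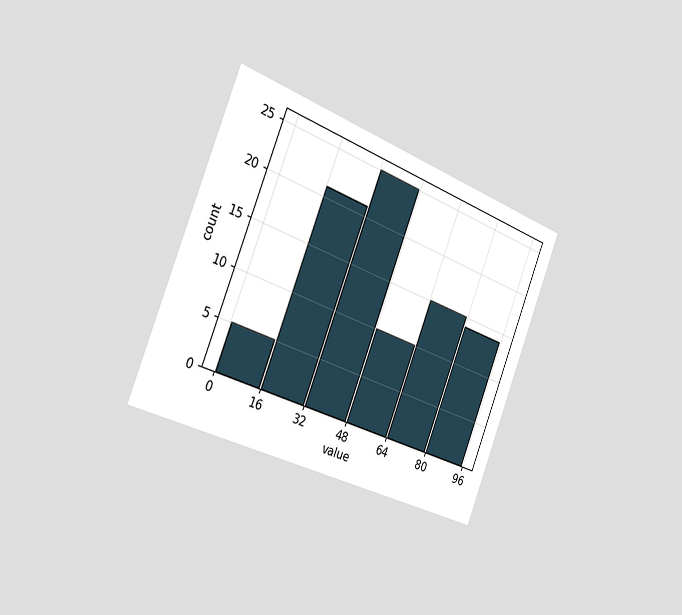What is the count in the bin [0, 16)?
5

The chart is tilted about 22° clockwise and viewed slightly from the left. The [0, 16) bin has height 5.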